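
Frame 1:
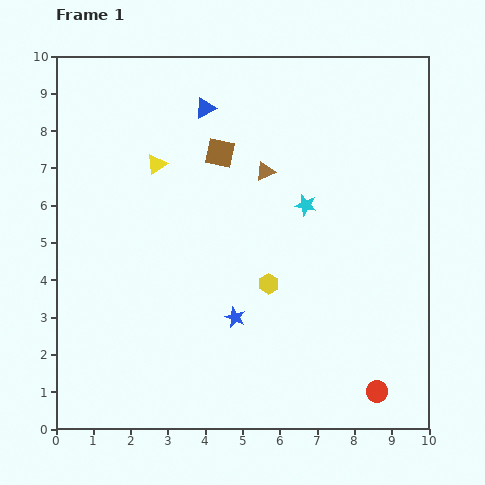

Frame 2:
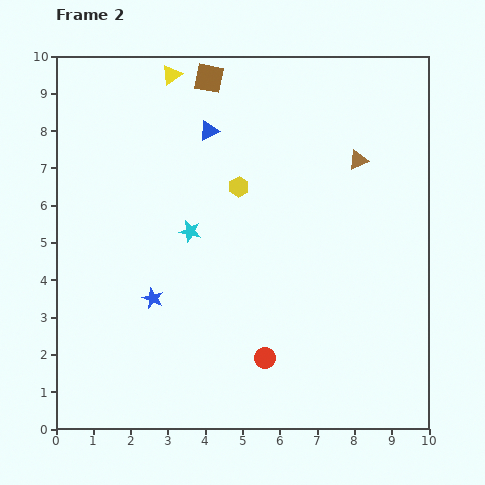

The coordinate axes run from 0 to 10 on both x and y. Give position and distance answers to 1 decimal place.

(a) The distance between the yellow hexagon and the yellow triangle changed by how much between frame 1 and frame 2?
-0.9

Distance in frame 1: 4.4. Distance in frame 2: 3.5.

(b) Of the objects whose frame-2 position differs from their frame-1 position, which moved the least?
the blue triangle

(moved 0.6)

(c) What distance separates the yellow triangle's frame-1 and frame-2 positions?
2.4

The yellow triangle moved from (2.7, 7.1) to (3.1, 9.5), a distance of √(0.4² + 2.4²) ≈ 2.4.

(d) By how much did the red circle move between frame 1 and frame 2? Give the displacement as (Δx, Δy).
(-3.0, 0.9)

The red circle was at (8.6, 1.0) in frame 1 and (5.6, 1.9) in frame 2.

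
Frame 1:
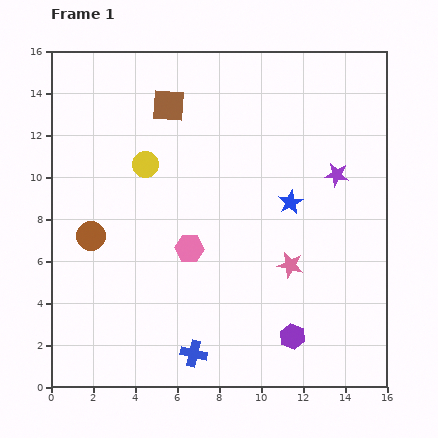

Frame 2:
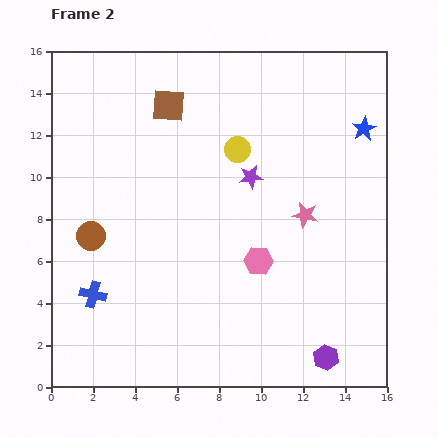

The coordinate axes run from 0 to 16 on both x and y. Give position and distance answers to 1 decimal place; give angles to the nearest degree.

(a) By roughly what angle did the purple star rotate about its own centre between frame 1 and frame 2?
17° counter-clockwise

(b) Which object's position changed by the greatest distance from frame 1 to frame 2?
the blue cross

(moved 5.6; next 4.9)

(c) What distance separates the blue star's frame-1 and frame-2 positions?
4.9

The blue star moved from (11.4, 8.8) to (14.9, 12.3), a distance of √(3.5² + 3.5²) ≈ 4.9.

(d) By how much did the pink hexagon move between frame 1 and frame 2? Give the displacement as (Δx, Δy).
(3.3, -0.6)

The pink hexagon was at (6.6, 6.6) in frame 1 and (9.9, 6.0) in frame 2.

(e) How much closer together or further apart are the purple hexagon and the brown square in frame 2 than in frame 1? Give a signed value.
+1.7

Distance in frame 1: 12.5. Distance in frame 2: 14.2.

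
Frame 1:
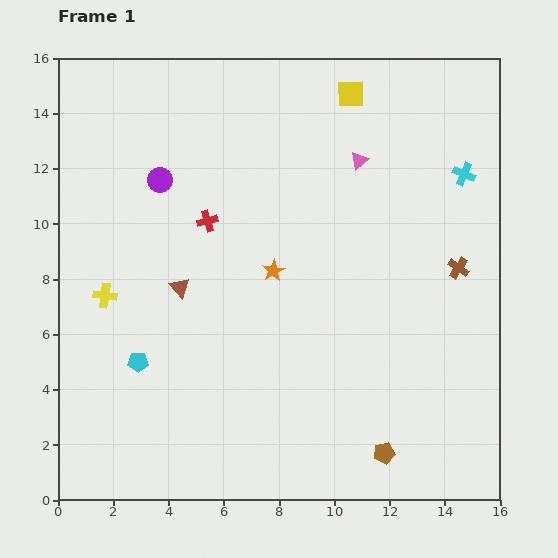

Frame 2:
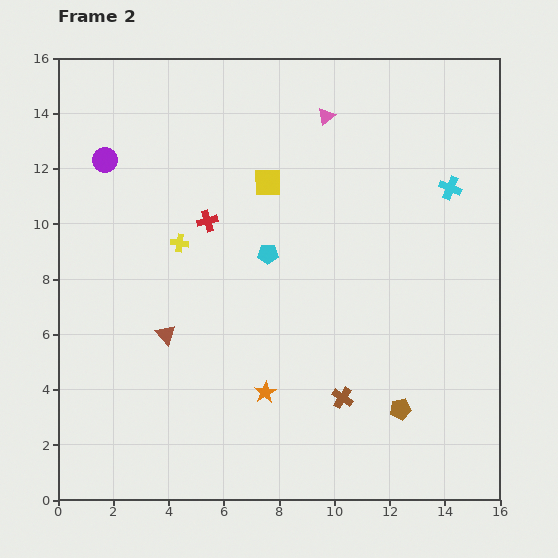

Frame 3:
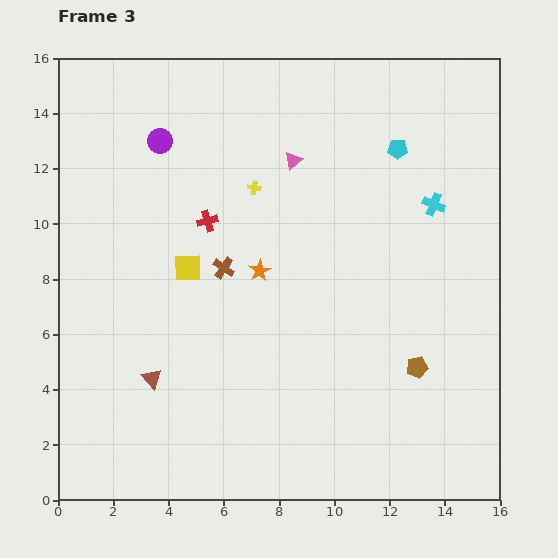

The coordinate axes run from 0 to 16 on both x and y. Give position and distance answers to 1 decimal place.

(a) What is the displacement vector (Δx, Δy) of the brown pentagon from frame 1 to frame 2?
(0.6, 1.6)

The brown pentagon was at (11.8, 1.7) in frame 1 and (12.4, 3.3) in frame 2.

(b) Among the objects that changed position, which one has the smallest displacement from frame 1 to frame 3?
the orange star

(moved 0.5)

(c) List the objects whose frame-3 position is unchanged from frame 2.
the red cross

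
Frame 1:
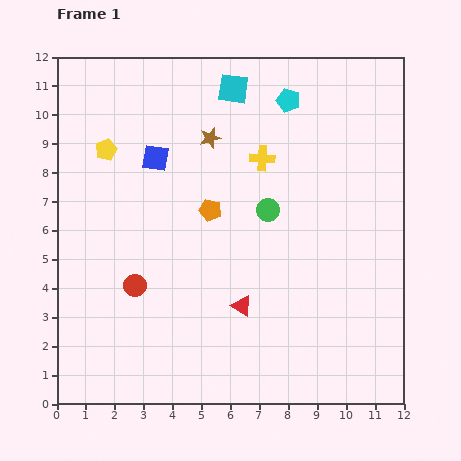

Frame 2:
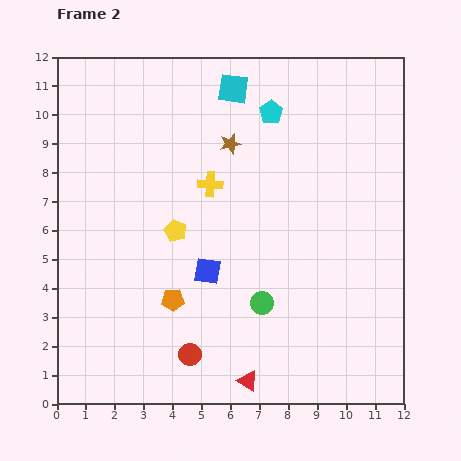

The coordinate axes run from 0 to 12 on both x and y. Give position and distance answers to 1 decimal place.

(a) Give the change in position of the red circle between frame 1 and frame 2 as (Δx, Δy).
(1.9, -2.4)

The red circle was at (2.7, 4.1) in frame 1 and (4.6, 1.7) in frame 2.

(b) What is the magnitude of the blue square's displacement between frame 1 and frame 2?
4.3

The blue square moved from (3.4, 8.5) to (5.2, 4.6), a distance of √(1.8² + 3.9²) ≈ 4.3.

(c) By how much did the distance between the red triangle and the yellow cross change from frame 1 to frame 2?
+1.8

Distance in frame 1: 5.1. Distance in frame 2: 6.9.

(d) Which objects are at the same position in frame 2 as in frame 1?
the cyan square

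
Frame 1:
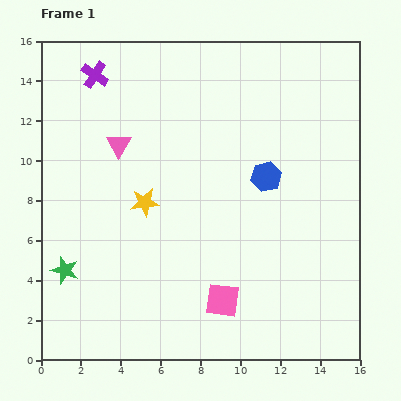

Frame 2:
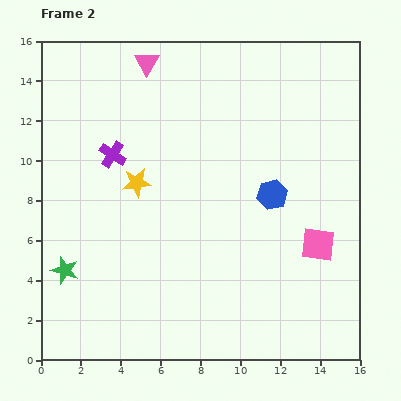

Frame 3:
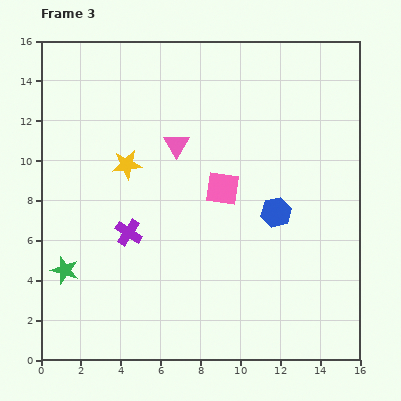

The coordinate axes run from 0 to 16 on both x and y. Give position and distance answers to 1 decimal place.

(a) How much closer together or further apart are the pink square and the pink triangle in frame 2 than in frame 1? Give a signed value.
+3.1

Distance in frame 1: 9.4. Distance in frame 2: 12.5.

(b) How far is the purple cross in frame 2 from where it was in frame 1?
4.1

The purple cross moved from (2.7, 14.3) to (3.6, 10.3), a distance of √(0.9² + 4.0²) ≈ 4.1.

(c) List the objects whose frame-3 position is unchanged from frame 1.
the green star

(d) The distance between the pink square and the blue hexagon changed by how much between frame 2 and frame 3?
-0.4

Distance in frame 2: 3.4. Distance in frame 3: 3.0.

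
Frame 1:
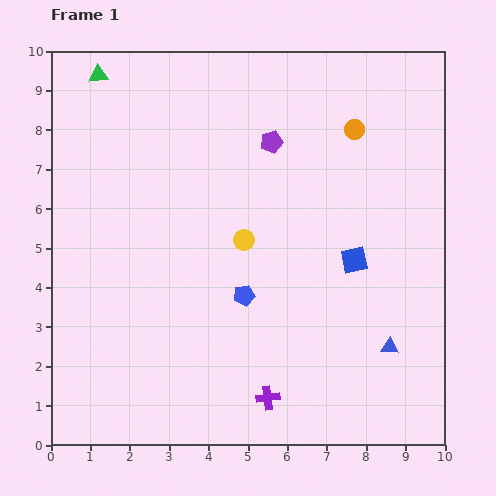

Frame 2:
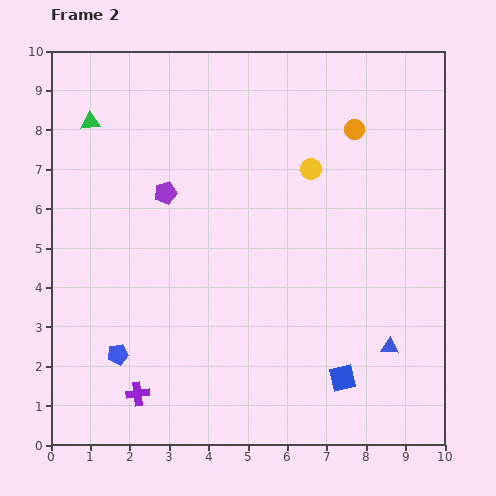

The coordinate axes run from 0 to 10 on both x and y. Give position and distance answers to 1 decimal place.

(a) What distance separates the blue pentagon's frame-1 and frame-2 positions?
3.5

The blue pentagon moved from (4.9, 3.8) to (1.7, 2.3), a distance of √(3.2² + 1.5²) ≈ 3.5.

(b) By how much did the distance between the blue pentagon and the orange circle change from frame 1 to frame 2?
+3.3

Distance in frame 1: 5.0. Distance in frame 2: 8.3.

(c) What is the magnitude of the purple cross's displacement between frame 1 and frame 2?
3.3

The purple cross moved from (5.5, 1.2) to (2.2, 1.3), a distance of √(3.3² + 0.1²) ≈ 3.3.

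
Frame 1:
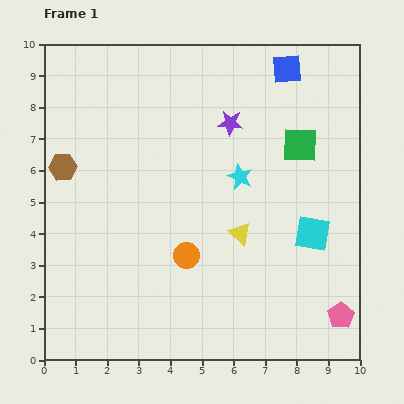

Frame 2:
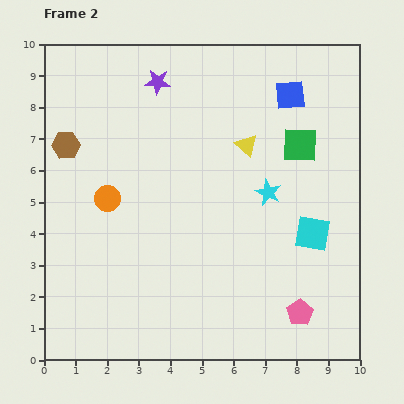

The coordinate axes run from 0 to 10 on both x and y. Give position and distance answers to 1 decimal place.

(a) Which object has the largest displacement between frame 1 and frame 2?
the orange circle

(moved 3.1; next 2.8)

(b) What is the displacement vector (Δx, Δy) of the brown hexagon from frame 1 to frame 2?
(0.1, 0.7)

The brown hexagon was at (0.6, 6.1) in frame 1 and (0.7, 6.8) in frame 2.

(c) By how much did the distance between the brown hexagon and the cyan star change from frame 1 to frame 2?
+1.0

Distance in frame 1: 5.6. Distance in frame 2: 6.6.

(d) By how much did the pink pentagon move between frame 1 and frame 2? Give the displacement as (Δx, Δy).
(-1.3, 0.1)

The pink pentagon was at (9.4, 1.4) in frame 1 and (8.1, 1.5) in frame 2.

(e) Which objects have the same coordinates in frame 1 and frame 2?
the cyan square, the green square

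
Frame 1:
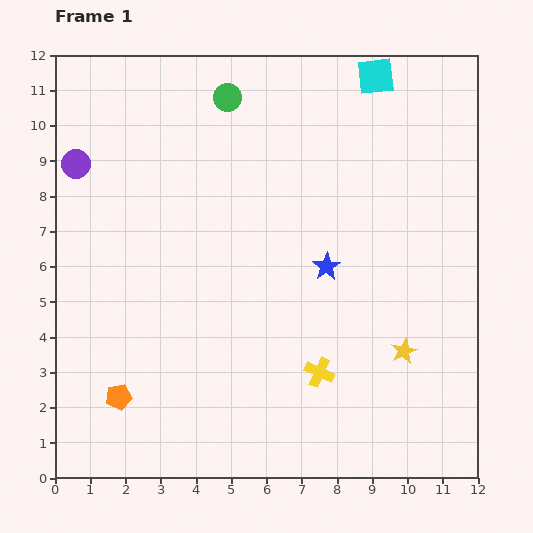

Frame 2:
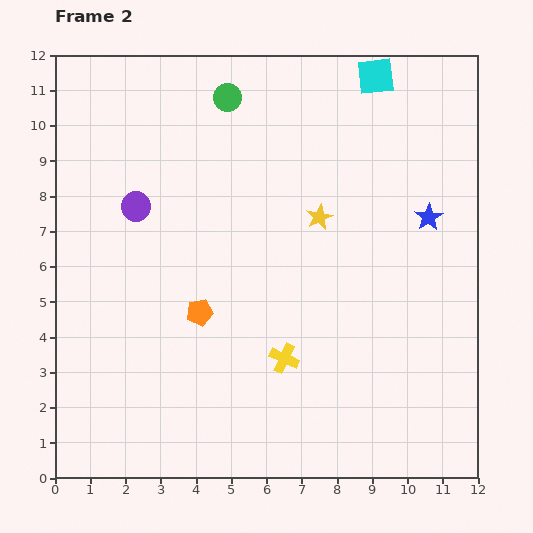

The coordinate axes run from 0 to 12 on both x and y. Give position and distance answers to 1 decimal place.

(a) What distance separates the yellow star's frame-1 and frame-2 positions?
4.5

The yellow star moved from (9.9, 3.6) to (7.5, 7.4), a distance of √(2.4² + 3.8²) ≈ 4.5.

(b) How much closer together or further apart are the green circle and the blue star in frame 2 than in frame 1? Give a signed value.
+1.0

Distance in frame 1: 5.6. Distance in frame 2: 6.6.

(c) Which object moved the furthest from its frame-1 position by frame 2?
the yellow star

(moved 4.5; next 3.3)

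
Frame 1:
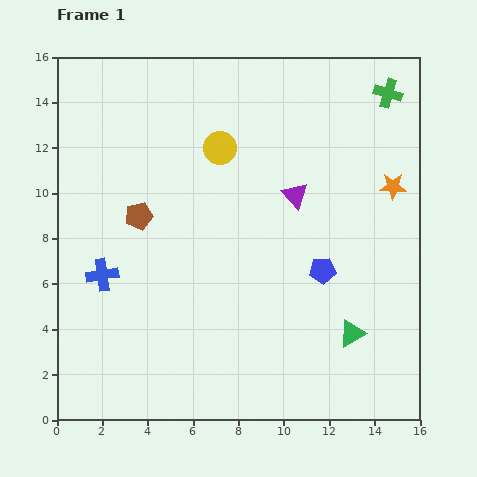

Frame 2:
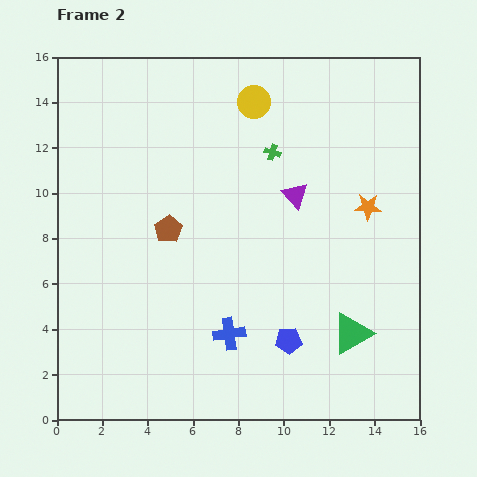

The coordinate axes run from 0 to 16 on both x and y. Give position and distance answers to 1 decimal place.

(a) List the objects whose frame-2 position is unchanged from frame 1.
the purple triangle, the green triangle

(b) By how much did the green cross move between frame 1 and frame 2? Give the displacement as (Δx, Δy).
(-5.1, -2.6)

The green cross was at (14.6, 14.4) in frame 1 and (9.5, 11.8) in frame 2.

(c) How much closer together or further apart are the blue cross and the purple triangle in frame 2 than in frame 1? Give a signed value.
-2.4

Distance in frame 1: 9.2. Distance in frame 2: 6.8.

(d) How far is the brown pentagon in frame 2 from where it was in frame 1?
1.4

The brown pentagon moved from (3.6, 9.0) to (4.9, 8.4), a distance of √(1.3² + 0.6²) ≈ 1.4.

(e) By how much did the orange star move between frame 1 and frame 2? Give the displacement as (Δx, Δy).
(-1.1, -0.9)

The orange star was at (14.8, 10.3) in frame 1 and (13.7, 9.4) in frame 2.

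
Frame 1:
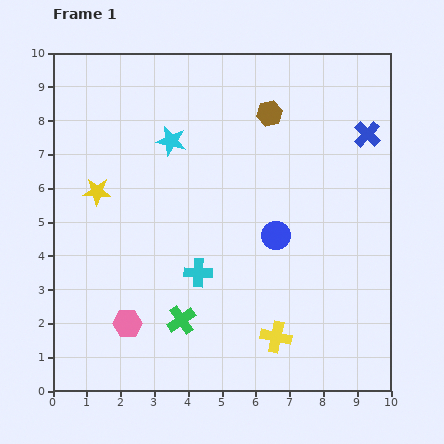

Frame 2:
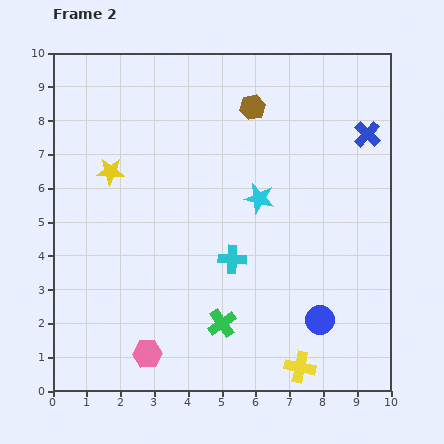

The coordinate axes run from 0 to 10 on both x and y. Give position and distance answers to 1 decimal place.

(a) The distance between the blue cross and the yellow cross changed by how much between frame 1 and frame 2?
+0.6

Distance in frame 1: 6.6. Distance in frame 2: 7.2.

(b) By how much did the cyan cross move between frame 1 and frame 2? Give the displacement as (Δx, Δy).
(1.0, 0.4)

The cyan cross was at (4.3, 3.5) in frame 1 and (5.3, 3.9) in frame 2.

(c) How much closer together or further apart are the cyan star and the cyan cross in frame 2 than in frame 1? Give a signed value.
-2.0

Distance in frame 1: 4.0. Distance in frame 2: 2.0.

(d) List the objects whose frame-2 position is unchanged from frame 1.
the blue cross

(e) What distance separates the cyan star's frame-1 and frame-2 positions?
3.1

The cyan star moved from (3.5, 7.4) to (6.1, 5.7), a distance of √(2.6² + 1.7²) ≈ 3.1.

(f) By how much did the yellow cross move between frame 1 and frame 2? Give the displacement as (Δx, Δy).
(0.7, -0.9)

The yellow cross was at (6.6, 1.6) in frame 1 and (7.3, 0.7) in frame 2.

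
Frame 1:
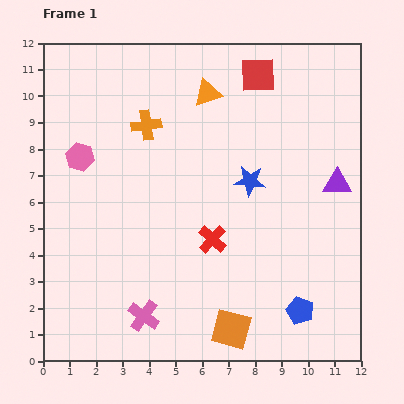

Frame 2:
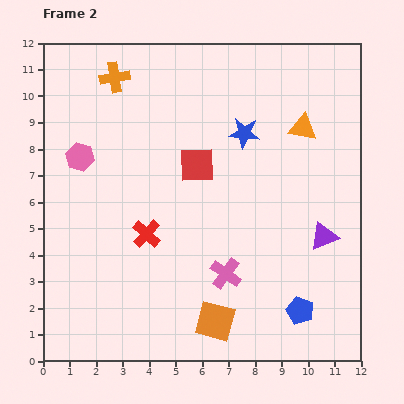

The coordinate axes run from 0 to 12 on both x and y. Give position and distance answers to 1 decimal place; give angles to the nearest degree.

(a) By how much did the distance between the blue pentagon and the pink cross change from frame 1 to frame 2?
-2.8

Distance in frame 1: 5.9. Distance in frame 2: 3.1.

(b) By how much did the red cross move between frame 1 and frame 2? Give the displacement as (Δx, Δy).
(-2.5, 0.2)

The red cross was at (6.4, 4.6) in frame 1 and (3.9, 4.8) in frame 2.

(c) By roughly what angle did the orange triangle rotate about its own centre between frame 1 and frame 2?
29° clockwise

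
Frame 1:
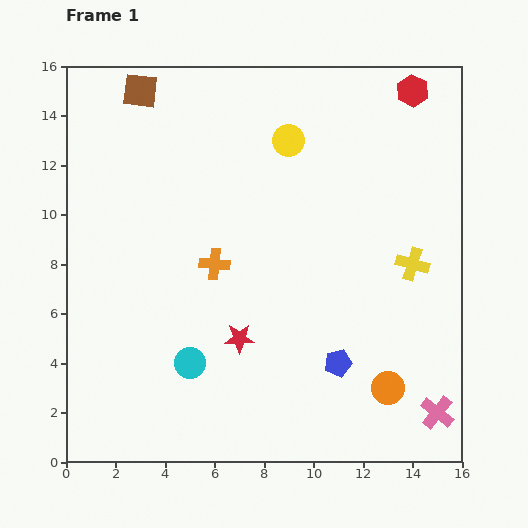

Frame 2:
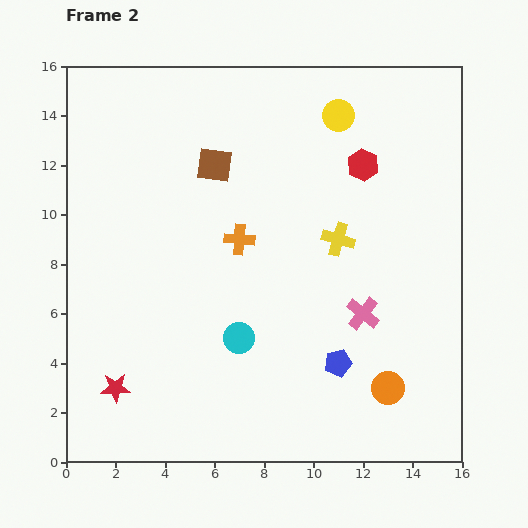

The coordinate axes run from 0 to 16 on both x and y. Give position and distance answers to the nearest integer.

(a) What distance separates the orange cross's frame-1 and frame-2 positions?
1

The orange cross moved from (6, 8) to (7, 9), a distance of √(1² + 1²) ≈ 1.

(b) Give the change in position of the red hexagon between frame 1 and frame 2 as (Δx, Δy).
(-2, -3)

The red hexagon was at (14, 15) in frame 1 and (12, 12) in frame 2.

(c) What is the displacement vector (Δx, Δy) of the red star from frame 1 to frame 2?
(-5, -2)

The red star was at (7, 5) in frame 1 and (2, 3) in frame 2.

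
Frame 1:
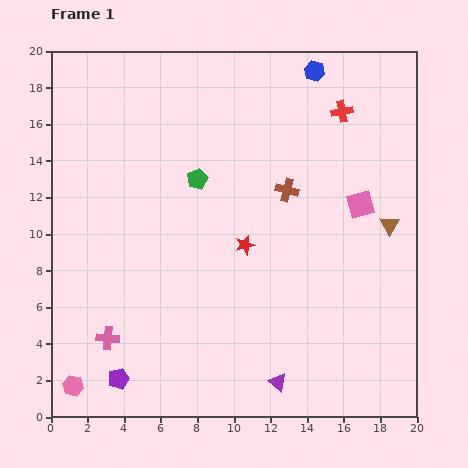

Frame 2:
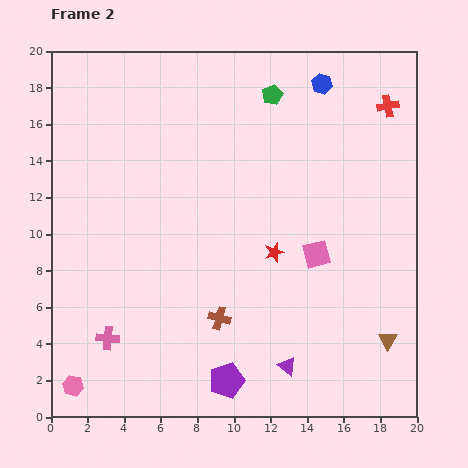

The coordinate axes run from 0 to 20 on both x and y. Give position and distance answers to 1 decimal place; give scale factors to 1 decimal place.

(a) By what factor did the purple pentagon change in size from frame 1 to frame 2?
1.7×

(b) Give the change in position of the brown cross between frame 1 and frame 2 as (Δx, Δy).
(-3.7, -7.0)

The brown cross was at (12.9, 12.4) in frame 1 and (9.2, 5.4) in frame 2.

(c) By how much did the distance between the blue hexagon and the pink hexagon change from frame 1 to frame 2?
-0.3

Distance in frame 1: 21.7. Distance in frame 2: 21.4.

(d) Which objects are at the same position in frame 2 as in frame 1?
the pink cross, the pink hexagon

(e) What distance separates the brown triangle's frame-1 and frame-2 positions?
6.3

The brown triangle moved from (18.5, 10.5) to (18.4, 4.2), a distance of √(0.1² + 6.3²) ≈ 6.3.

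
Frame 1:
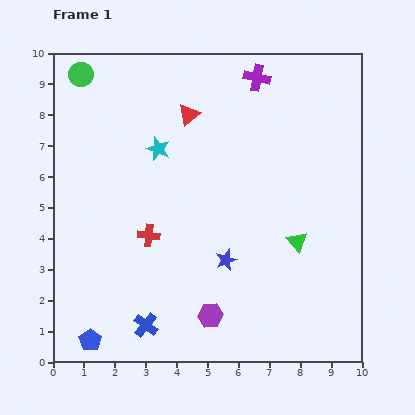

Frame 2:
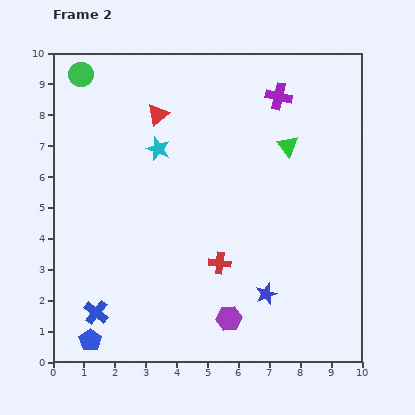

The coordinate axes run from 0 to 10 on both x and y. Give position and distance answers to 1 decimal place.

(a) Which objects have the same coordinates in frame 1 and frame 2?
the blue pentagon, the cyan star, the green circle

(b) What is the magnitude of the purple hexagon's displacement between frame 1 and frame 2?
0.6

The purple hexagon moved from (5.1, 1.5) to (5.7, 1.4), a distance of √(0.6² + 0.1²) ≈ 0.6.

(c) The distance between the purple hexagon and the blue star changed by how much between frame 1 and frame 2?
-0.5

Distance in frame 1: 1.9. Distance in frame 2: 1.4.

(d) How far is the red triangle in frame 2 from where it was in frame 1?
1.0

The red triangle moved from (4.4, 8.0) to (3.4, 8.0), a distance of √(1.0² + 0.0²) ≈ 1.0.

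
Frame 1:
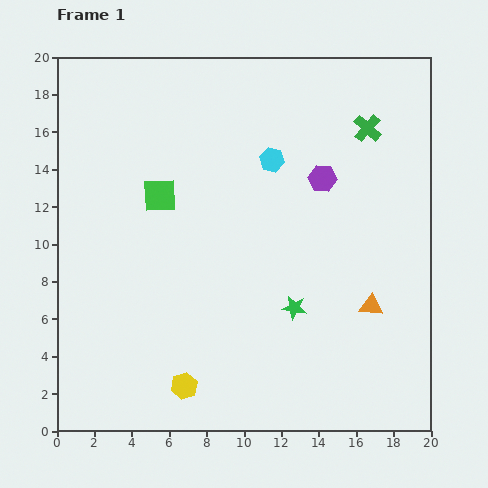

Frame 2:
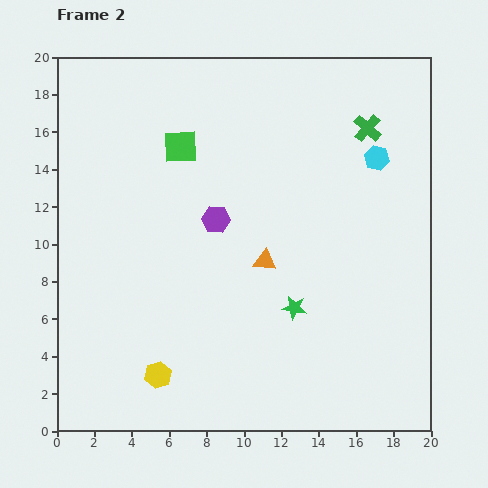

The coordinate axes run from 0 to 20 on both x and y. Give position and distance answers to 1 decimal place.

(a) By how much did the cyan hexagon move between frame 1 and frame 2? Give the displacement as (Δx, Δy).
(5.6, 0.1)

The cyan hexagon was at (11.5, 14.5) in frame 1 and (17.1, 14.6) in frame 2.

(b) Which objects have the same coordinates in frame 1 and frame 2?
the green cross, the green star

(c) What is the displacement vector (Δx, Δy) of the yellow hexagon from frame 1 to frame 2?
(-1.4, 0.6)

The yellow hexagon was at (6.8, 2.4) in frame 1 and (5.4, 3.0) in frame 2.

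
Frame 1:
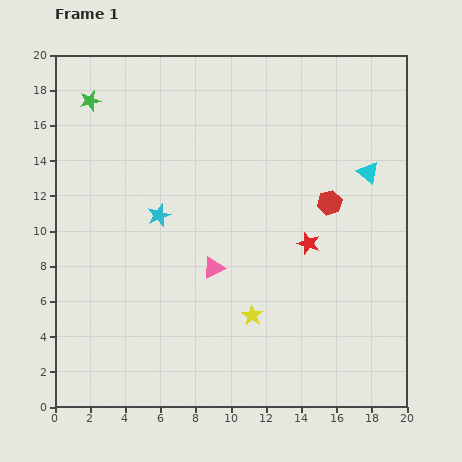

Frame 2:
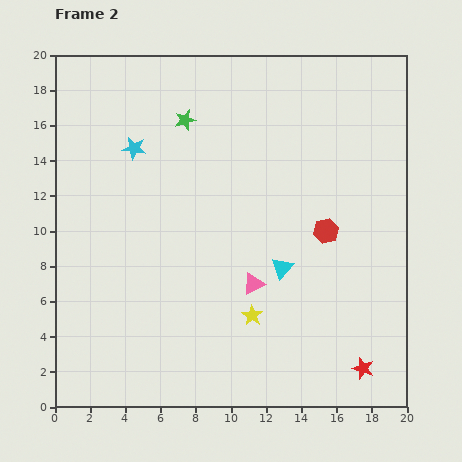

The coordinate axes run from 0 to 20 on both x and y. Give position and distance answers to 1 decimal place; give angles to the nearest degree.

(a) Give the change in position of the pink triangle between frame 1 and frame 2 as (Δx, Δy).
(2.3, -0.9)

The pink triangle was at (9.0, 7.9) in frame 1 and (11.3, 7.0) in frame 2.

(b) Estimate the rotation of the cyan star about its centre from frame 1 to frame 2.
30° clockwise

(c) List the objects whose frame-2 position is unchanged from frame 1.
the yellow star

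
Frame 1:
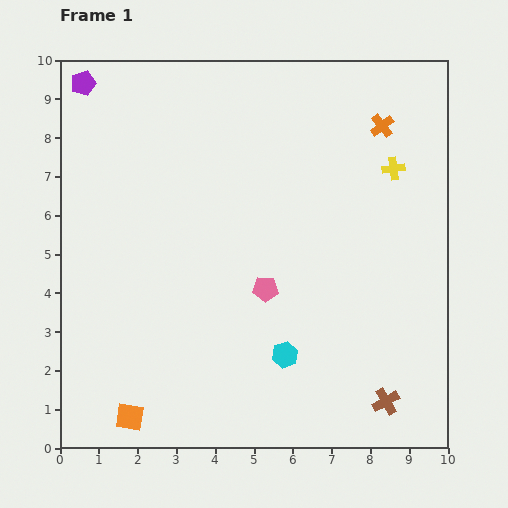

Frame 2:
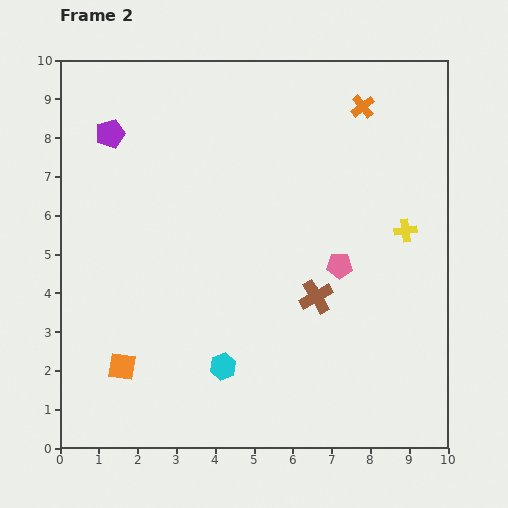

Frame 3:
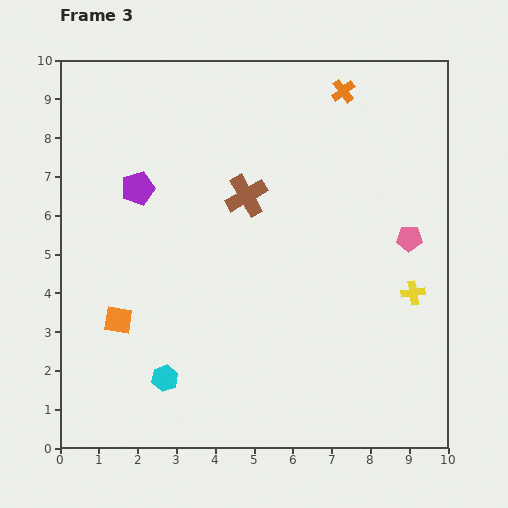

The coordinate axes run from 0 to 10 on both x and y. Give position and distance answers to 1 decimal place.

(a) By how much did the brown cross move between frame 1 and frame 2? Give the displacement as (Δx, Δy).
(-1.8, 2.7)

The brown cross was at (8.4, 1.2) in frame 1 and (6.6, 3.9) in frame 2.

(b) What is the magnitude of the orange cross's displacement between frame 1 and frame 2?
0.7

The orange cross moved from (8.3, 8.3) to (7.8, 8.8), a distance of √(0.5² + 0.5²) ≈ 0.7.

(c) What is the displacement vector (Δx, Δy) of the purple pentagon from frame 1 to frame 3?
(1.4, -2.7)

The purple pentagon was at (0.6, 9.4) in frame 1 and (2.0, 6.7) in frame 3.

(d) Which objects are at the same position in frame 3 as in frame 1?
none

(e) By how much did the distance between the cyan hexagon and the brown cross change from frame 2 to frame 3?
+2.1

Distance in frame 2: 3.0. Distance in frame 3: 5.1.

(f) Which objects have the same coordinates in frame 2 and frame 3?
none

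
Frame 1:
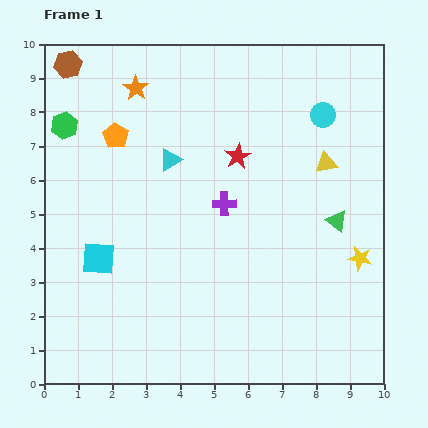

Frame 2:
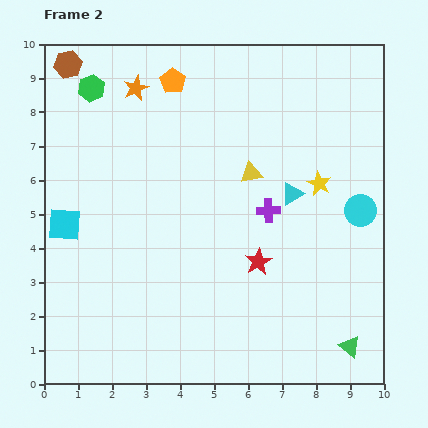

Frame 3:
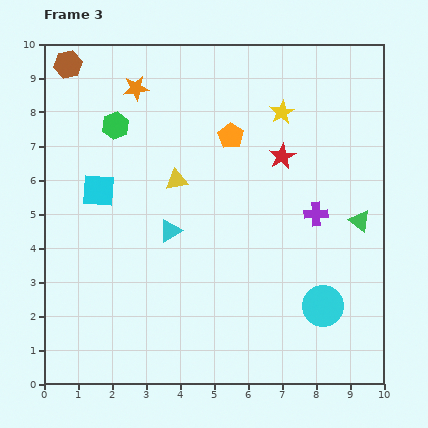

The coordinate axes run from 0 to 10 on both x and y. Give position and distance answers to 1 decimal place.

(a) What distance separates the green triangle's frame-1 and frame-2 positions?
3.7

The green triangle moved from (8.6, 4.8) to (9.0, 1.1), a distance of √(0.4² + 3.7²) ≈ 3.7.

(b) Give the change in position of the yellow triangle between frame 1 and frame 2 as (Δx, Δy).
(-2.2, -0.3)

The yellow triangle was at (8.3, 6.5) in frame 1 and (6.1, 6.2) in frame 2.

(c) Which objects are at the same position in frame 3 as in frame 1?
the brown hexagon, the orange star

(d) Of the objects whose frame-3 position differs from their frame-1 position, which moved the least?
the green triangle

(moved 0.7)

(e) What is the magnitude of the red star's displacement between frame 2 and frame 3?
3.2

The red star moved from (6.3, 3.6) to (7.0, 6.7), a distance of √(0.7² + 3.1²) ≈ 3.2.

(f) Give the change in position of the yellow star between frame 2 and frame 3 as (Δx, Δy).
(-1.1, 2.1)

The yellow star was at (8.1, 5.9) in frame 2 and (7.0, 8.0) in frame 3.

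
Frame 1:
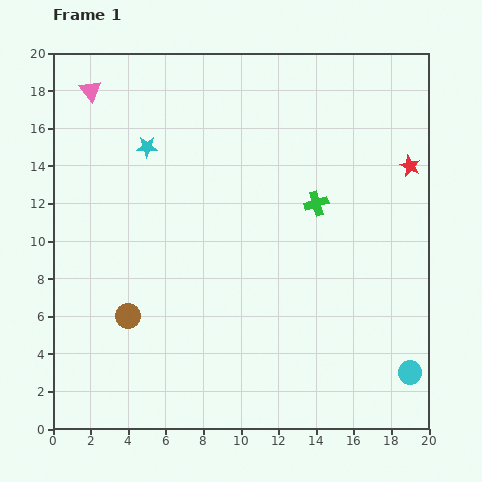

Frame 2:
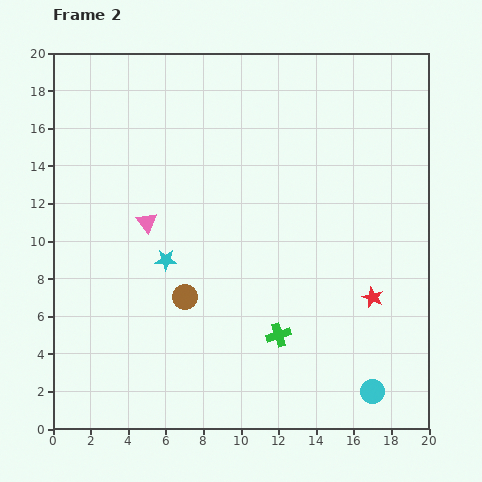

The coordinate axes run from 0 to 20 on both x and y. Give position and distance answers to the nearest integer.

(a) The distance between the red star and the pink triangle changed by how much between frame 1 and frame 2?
-4

Distance in frame 1: 17. Distance in frame 2: 13.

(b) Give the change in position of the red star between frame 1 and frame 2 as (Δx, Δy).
(-2, -7)

The red star was at (19, 14) in frame 1 and (17, 7) in frame 2.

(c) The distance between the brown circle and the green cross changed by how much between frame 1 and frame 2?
-7

Distance in frame 1: 12. Distance in frame 2: 5.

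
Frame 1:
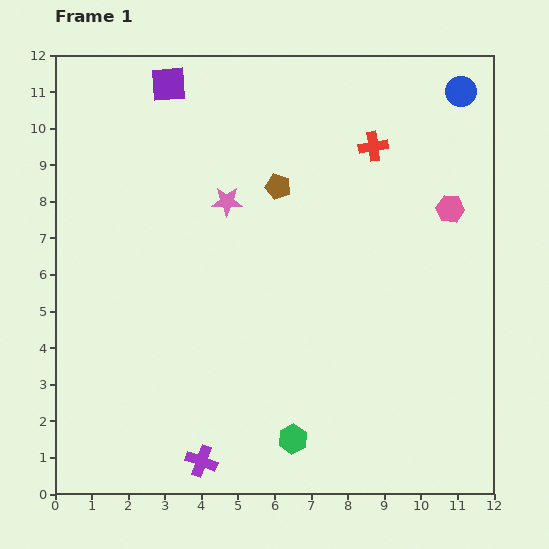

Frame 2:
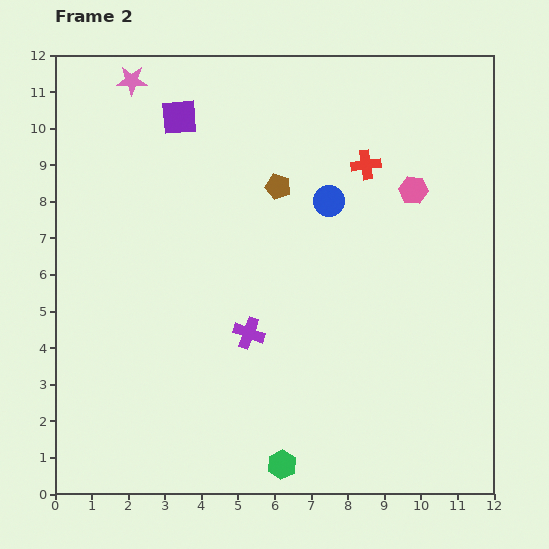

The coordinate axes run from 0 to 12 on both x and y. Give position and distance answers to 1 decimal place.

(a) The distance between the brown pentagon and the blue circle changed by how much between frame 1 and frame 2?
-4.1

Distance in frame 1: 5.6. Distance in frame 2: 1.5.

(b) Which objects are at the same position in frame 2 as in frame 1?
the brown pentagon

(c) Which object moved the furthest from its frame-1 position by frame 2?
the blue circle

(moved 4.7; next 4.2)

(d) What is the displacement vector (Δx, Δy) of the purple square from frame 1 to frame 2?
(0.3, -0.9)

The purple square was at (3.1, 11.2) in frame 1 and (3.4, 10.3) in frame 2.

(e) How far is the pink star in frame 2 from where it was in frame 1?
4.2

The pink star moved from (4.7, 8.0) to (2.1, 11.3), a distance of √(2.6² + 3.3²) ≈ 4.2.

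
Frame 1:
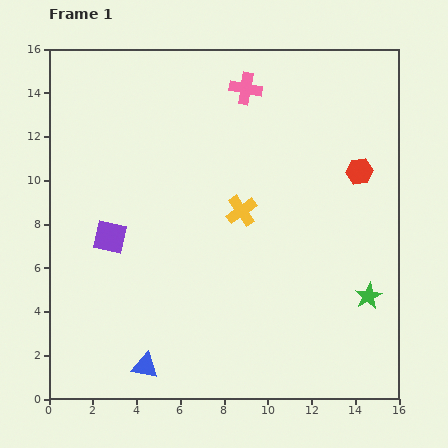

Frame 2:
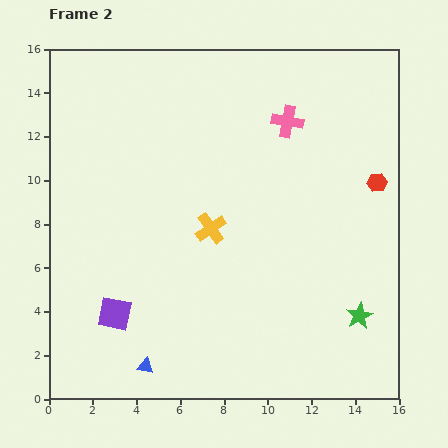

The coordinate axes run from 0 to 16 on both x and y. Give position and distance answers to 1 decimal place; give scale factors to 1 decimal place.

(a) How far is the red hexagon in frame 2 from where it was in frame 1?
0.9

The red hexagon moved from (14.2, 10.4) to (15.0, 9.9), a distance of √(0.8² + 0.5²) ≈ 0.9.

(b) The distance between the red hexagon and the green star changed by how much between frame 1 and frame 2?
+0.5

Distance in frame 1: 5.7. Distance in frame 2: 6.2.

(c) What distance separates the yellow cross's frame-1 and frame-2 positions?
1.6

The yellow cross moved from (8.8, 8.6) to (7.4, 7.8), a distance of √(1.4² + 0.8²) ≈ 1.6.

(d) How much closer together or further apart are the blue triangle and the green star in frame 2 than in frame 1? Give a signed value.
-0.6

Distance in frame 1: 10.7. Distance in frame 2: 10.1.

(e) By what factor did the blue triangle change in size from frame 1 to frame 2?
0.6×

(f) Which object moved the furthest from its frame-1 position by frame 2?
the purple square

(moved 3.5; next 2.4)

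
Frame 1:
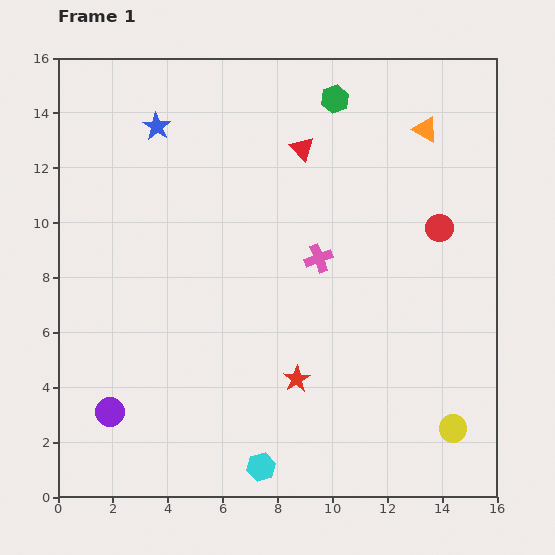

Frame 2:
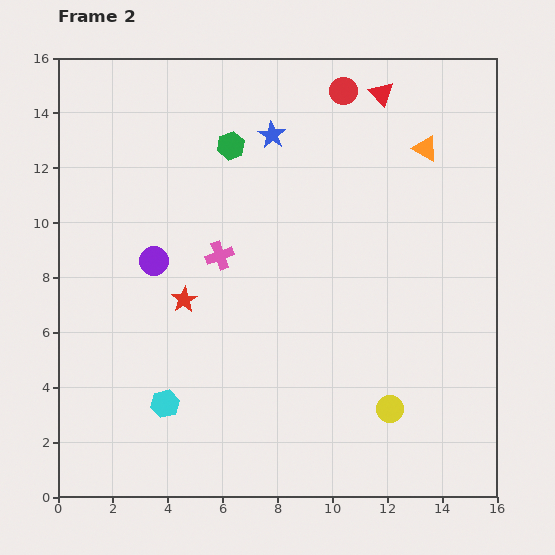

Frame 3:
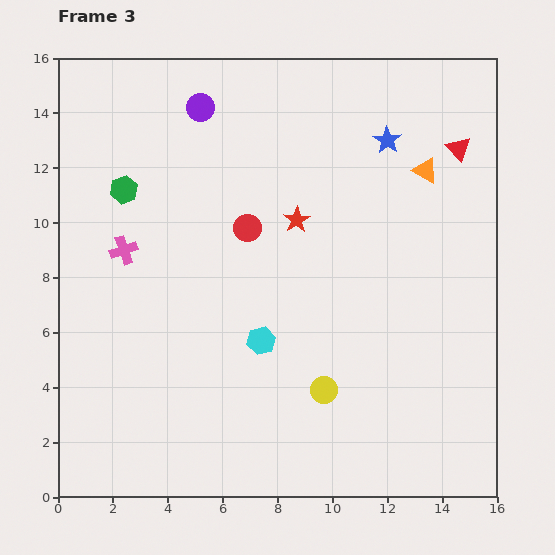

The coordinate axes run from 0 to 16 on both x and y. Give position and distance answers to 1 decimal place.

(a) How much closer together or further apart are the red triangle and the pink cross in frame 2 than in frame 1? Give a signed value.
+4.3

Distance in frame 1: 4.0. Distance in frame 2: 8.3.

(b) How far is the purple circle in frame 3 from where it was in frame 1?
11.6

The purple circle moved from (1.9, 3.1) to (5.2, 14.2), a distance of √(3.3² + 11.1²) ≈ 11.6.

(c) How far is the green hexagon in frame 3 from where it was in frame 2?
4.2

The green hexagon moved from (6.3, 12.8) to (2.4, 11.2), a distance of √(3.9² + 1.6²) ≈ 4.2.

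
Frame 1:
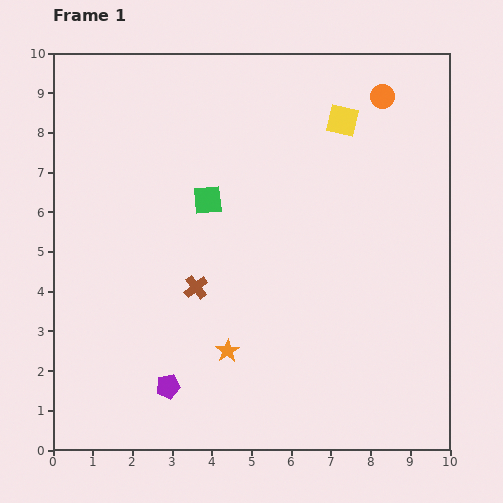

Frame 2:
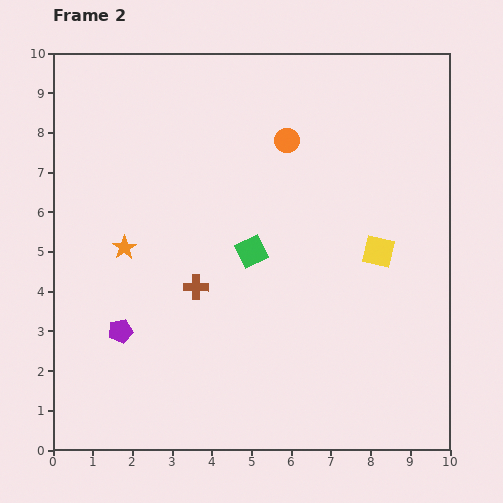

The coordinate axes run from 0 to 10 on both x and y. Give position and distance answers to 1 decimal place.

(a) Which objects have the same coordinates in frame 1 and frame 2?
the brown cross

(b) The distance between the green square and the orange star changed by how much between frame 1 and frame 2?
-0.6

Distance in frame 1: 3.8. Distance in frame 2: 3.2.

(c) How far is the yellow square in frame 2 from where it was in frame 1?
3.4

The yellow square moved from (7.3, 8.3) to (8.2, 5.0), a distance of √(0.9² + 3.3²) ≈ 3.4.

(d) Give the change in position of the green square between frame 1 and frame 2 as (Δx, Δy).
(1.1, -1.3)

The green square was at (3.9, 6.3) in frame 1 and (5.0, 5.0) in frame 2.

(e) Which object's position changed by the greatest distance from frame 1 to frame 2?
the orange star

(moved 3.7; next 3.4)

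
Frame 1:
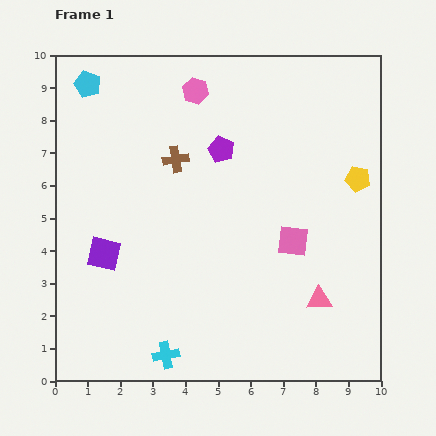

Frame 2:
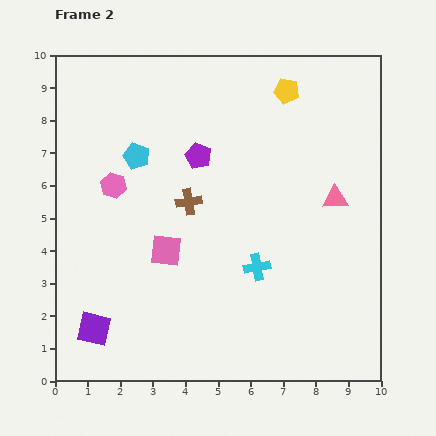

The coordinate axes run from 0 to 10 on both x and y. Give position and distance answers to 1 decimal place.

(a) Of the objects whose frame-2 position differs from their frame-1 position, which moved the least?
the purple pentagon

(moved 0.7)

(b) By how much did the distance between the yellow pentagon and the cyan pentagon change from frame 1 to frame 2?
-3.8

Distance in frame 1: 8.8. Distance in frame 2: 5.0.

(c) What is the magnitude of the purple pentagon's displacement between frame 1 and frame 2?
0.7

The purple pentagon moved from (5.1, 7.1) to (4.4, 6.9), a distance of √(0.7² + 0.2²) ≈ 0.7.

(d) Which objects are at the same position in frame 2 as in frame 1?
none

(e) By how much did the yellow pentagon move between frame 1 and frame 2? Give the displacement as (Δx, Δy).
(-2.2, 2.7)

The yellow pentagon was at (9.3, 6.2) in frame 1 and (7.1, 8.9) in frame 2.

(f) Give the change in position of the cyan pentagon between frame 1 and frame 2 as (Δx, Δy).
(1.5, -2.2)

The cyan pentagon was at (1.0, 9.1) in frame 1 and (2.5, 6.9) in frame 2.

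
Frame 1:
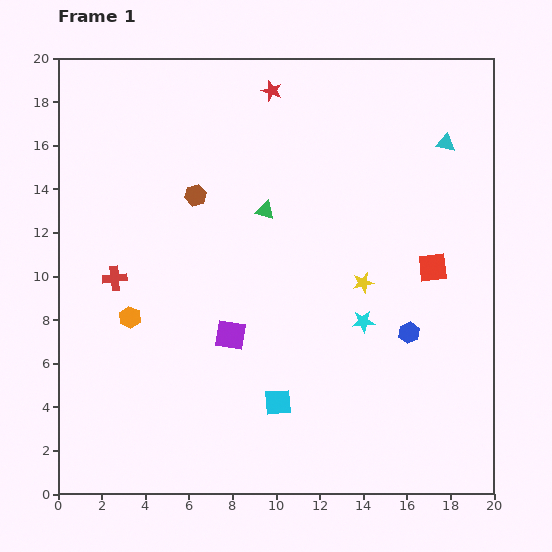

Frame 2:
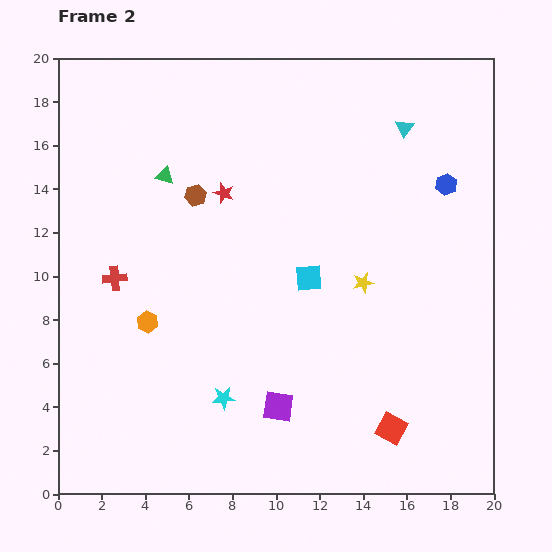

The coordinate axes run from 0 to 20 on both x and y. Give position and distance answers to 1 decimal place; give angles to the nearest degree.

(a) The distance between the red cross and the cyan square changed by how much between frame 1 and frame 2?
-0.5

Distance in frame 1: 9.4. Distance in frame 2: 8.9.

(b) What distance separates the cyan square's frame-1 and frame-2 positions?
5.9

The cyan square moved from (10.1, 4.2) to (11.5, 9.9), a distance of √(1.4² + 5.7²) ≈ 5.9.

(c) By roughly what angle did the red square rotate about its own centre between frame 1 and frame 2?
35° clockwise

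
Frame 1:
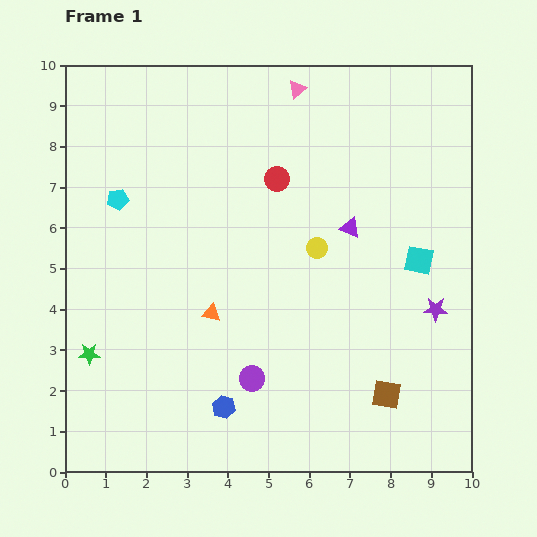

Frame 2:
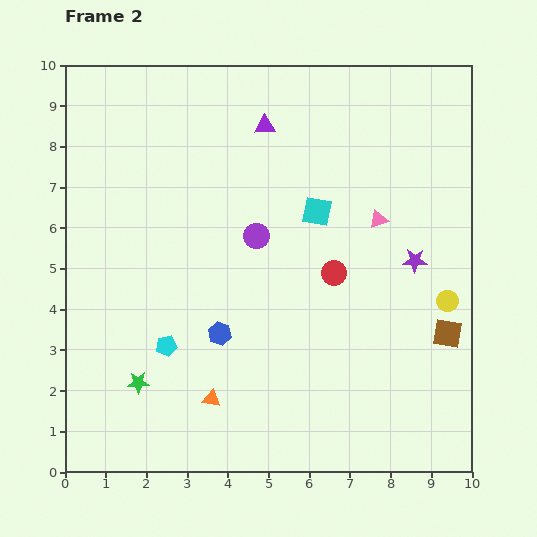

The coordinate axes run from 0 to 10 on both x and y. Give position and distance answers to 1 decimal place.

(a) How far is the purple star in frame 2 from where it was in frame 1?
1.3

The purple star moved from (9.1, 4.0) to (8.6, 5.2), a distance of √(0.5² + 1.2²) ≈ 1.3.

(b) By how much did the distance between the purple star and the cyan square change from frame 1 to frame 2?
+1.4

Distance in frame 1: 1.3. Distance in frame 2: 2.7.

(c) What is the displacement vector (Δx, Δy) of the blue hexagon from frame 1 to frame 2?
(-0.1, 1.8)

The blue hexagon was at (3.9, 1.6) in frame 1 and (3.8, 3.4) in frame 2.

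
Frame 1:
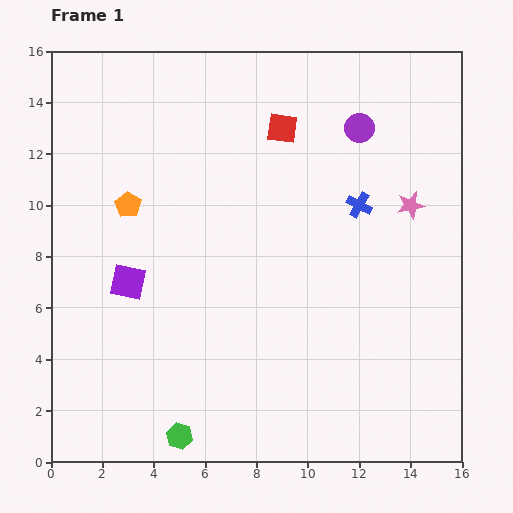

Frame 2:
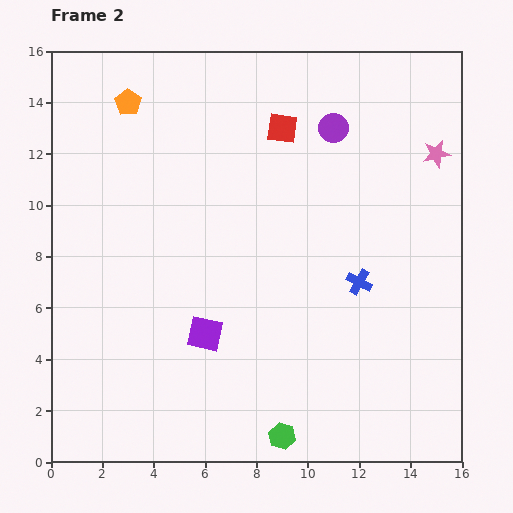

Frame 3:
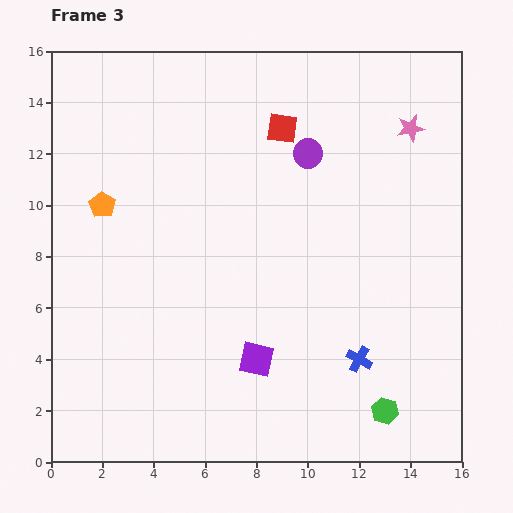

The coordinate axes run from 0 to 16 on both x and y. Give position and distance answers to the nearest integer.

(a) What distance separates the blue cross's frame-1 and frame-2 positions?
3

The blue cross moved from (12, 10) to (12, 7), a distance of √(0² + 3²) ≈ 3.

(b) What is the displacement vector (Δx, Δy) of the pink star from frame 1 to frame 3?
(0, 3)

The pink star was at (14, 10) in frame 1 and (14, 13) in frame 3.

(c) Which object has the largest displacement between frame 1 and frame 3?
the green hexagon

(moved 8; next 6)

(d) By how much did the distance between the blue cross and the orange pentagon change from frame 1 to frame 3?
+3

Distance in frame 1: 9. Distance in frame 3: 12.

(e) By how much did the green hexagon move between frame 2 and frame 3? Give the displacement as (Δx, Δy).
(4, 1)

The green hexagon was at (9, 1) in frame 2 and (13, 2) in frame 3.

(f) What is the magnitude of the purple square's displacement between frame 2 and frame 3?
2

The purple square moved from (6, 5) to (8, 4), a distance of √(2² + 1²) ≈ 2.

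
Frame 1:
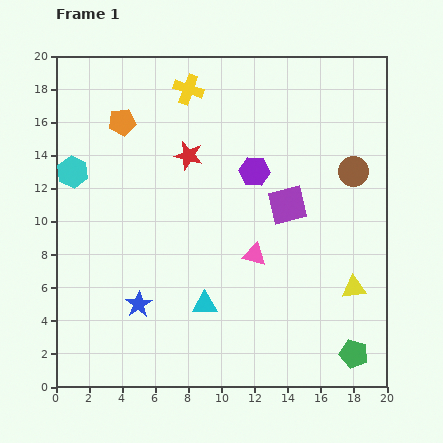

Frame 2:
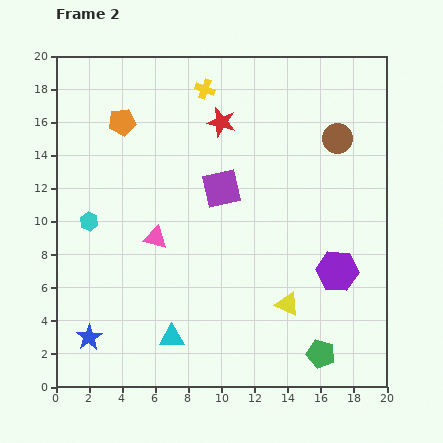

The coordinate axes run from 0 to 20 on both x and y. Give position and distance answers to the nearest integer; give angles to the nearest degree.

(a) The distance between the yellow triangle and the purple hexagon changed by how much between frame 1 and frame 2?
-5

Distance in frame 1: 9. Distance in frame 2: 4.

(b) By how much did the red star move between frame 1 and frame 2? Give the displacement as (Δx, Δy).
(2, 2)

The red star was at (8, 14) in frame 1 and (10, 16) in frame 2.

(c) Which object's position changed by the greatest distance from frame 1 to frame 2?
the purple hexagon

(moved 8; next 6)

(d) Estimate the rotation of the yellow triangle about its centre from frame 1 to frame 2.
33° clockwise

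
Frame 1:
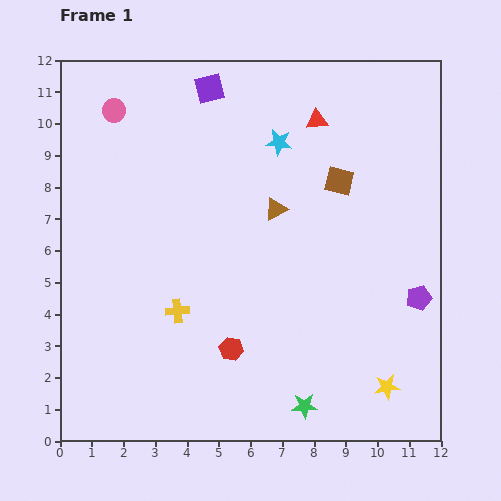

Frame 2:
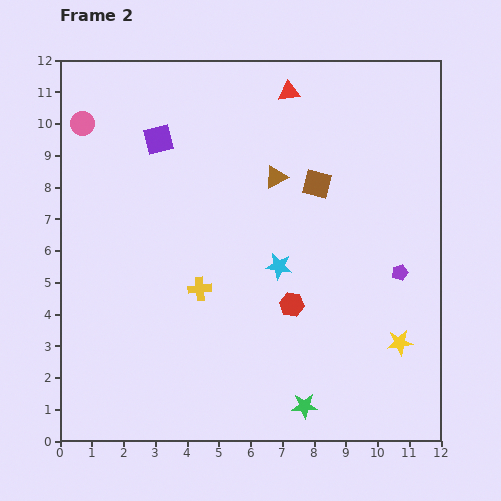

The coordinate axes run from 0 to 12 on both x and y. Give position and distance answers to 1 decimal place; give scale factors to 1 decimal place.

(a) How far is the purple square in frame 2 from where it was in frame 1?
2.3

The purple square moved from (4.7, 11.1) to (3.1, 9.5), a distance of √(1.6² + 1.6²) ≈ 2.3.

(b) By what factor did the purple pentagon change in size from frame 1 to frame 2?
0.6×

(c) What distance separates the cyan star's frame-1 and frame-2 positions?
3.9

The cyan star moved from (6.9, 9.4) to (6.9, 5.5), a distance of √(0.0² + 3.9²) ≈ 3.9.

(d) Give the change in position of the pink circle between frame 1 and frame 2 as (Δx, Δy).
(-1.0, -0.4)

The pink circle was at (1.7, 10.4) in frame 1 and (0.7, 10.0) in frame 2.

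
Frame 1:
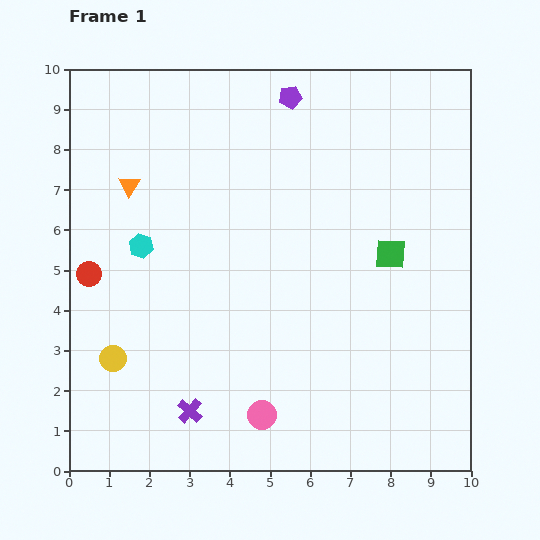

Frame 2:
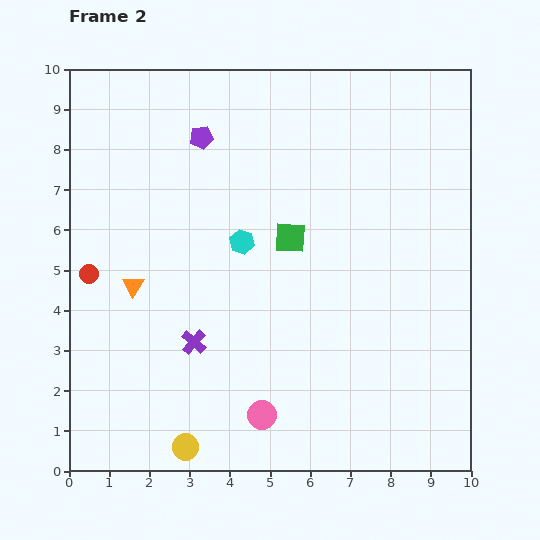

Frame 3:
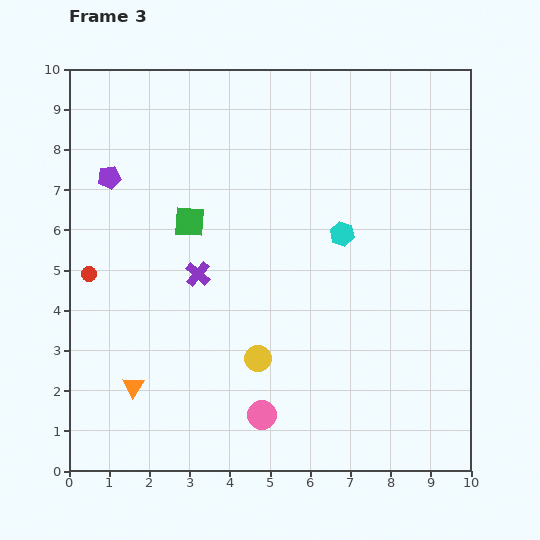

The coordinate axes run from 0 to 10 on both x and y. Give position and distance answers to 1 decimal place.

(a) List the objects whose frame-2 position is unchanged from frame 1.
the pink circle, the red circle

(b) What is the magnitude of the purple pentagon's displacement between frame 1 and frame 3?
4.9

The purple pentagon moved from (5.5, 9.3) to (1.0, 7.3), a distance of √(4.5² + 2.0²) ≈ 4.9.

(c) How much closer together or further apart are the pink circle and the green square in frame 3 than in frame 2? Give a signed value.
+0.6

Distance in frame 2: 4.5. Distance in frame 3: 5.1.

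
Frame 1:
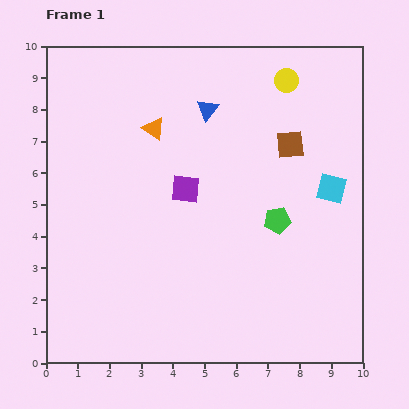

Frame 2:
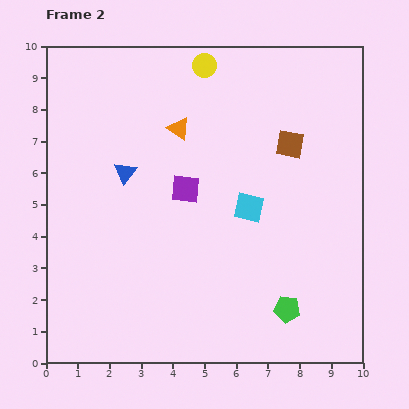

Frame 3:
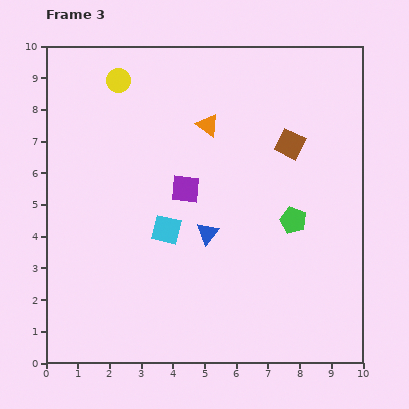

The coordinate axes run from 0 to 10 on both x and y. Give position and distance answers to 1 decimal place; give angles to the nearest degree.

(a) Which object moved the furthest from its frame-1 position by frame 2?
the blue triangle

(moved 3.3; next 2.8)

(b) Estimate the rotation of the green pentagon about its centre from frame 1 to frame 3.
31° clockwise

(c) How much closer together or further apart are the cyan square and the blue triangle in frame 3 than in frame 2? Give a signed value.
-2.8

Distance in frame 2: 4.1. Distance in frame 3: 1.3.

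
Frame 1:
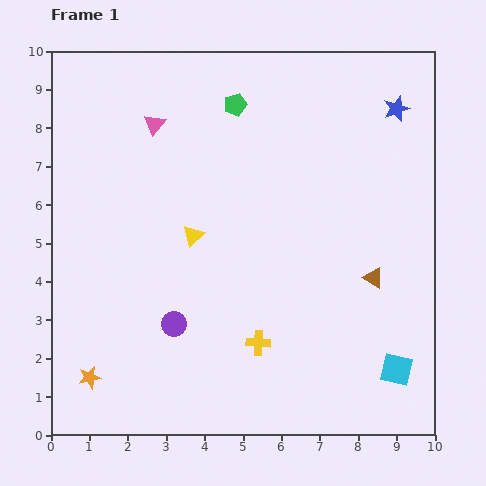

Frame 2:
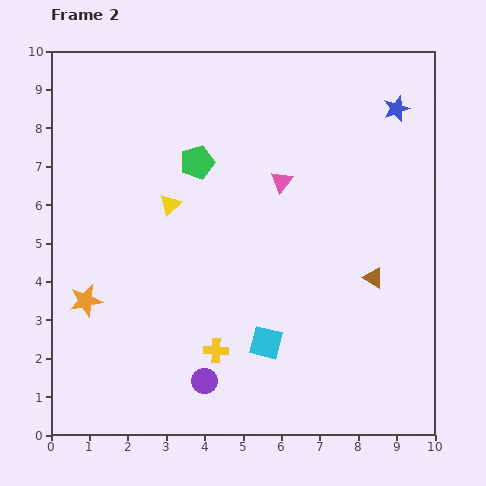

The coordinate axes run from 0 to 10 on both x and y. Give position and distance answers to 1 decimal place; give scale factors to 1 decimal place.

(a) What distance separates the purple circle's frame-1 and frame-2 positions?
1.7

The purple circle moved from (3.2, 2.9) to (4.0, 1.4), a distance of √(0.8² + 1.5²) ≈ 1.7.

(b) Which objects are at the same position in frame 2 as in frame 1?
the brown triangle, the blue star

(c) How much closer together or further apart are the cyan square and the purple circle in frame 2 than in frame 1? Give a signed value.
-4.0

Distance in frame 1: 5.9. Distance in frame 2: 1.9.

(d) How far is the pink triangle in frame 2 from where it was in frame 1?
3.6

The pink triangle moved from (2.7, 8.1) to (6.0, 6.6), a distance of √(3.3² + 1.5²) ≈ 3.6.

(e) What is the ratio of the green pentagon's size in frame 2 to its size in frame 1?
1.5×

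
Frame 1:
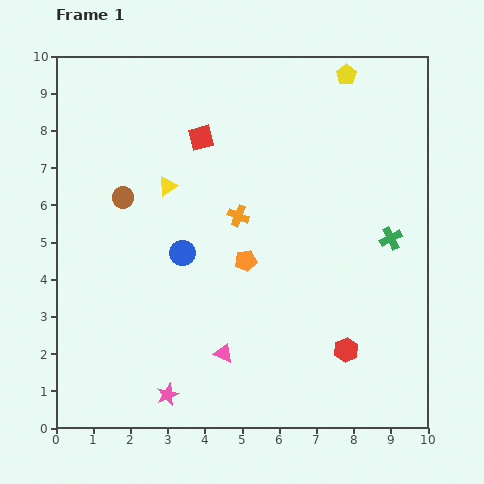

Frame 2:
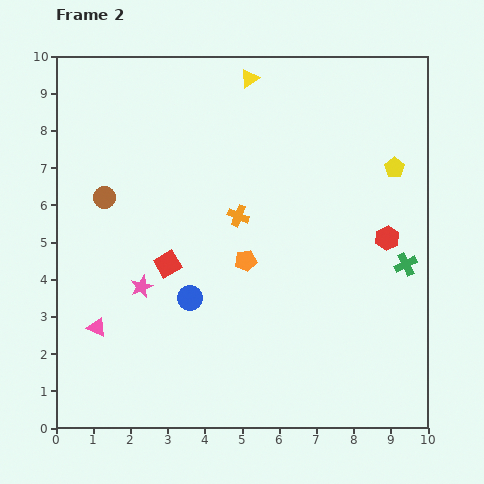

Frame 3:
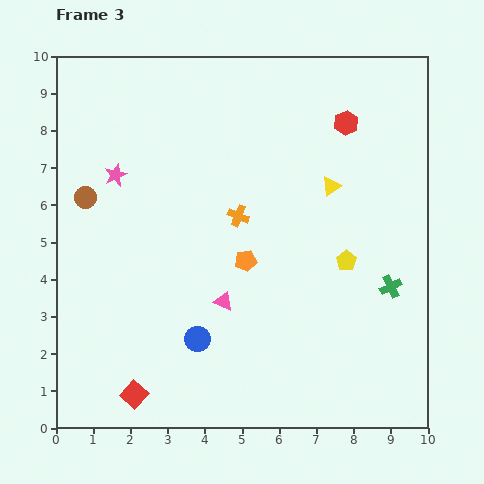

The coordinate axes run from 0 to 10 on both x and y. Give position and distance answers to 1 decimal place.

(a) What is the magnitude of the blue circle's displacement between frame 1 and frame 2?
1.2

The blue circle moved from (3.4, 4.7) to (3.6, 3.5), a distance of √(0.2² + 1.2²) ≈ 1.2.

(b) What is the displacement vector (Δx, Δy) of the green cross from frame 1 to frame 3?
(0.0, -1.3)

The green cross was at (9.0, 5.1) in frame 1 and (9.0, 3.8) in frame 3.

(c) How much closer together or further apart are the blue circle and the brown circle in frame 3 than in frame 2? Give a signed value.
+1.3

Distance in frame 2: 3.5. Distance in frame 3: 4.8.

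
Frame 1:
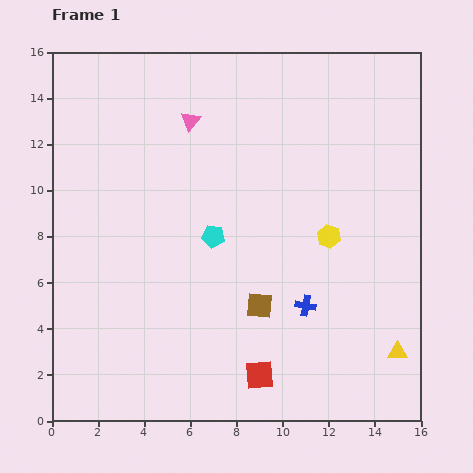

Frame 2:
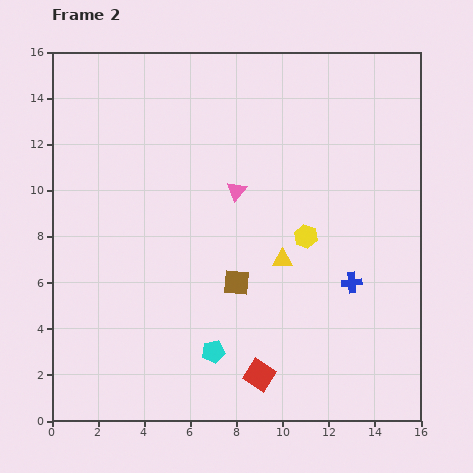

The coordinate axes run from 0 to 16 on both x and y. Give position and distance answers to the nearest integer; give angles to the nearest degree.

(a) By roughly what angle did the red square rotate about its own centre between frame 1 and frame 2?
37° clockwise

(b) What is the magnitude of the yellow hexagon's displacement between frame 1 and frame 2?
1

The yellow hexagon moved from (12, 8) to (11, 8), a distance of √(1² + 0²) ≈ 1.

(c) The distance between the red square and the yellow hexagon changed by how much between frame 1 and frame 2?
-1

Distance in frame 1: 7. Distance in frame 2: 6.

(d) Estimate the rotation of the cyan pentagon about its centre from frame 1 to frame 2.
18° counter-clockwise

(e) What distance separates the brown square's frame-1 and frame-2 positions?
1

The brown square moved from (9, 5) to (8, 6), a distance of √(1² + 1²) ≈ 1.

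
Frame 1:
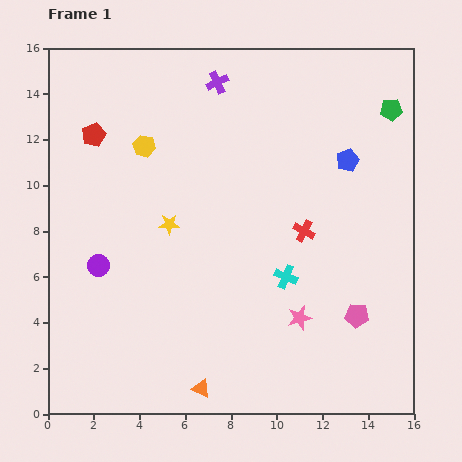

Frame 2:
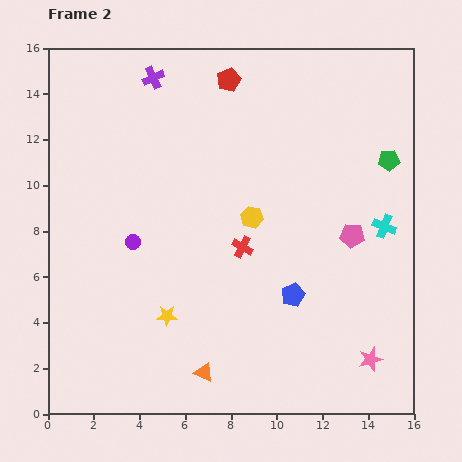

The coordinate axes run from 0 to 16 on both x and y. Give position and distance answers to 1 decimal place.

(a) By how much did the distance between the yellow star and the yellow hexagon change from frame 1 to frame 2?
+2.1

Distance in frame 1: 3.6. Distance in frame 2: 5.7.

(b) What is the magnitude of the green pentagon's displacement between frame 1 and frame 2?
2.2

The green pentagon moved from (15.0, 13.3) to (14.9, 11.1), a distance of √(0.1² + 2.2²) ≈ 2.2.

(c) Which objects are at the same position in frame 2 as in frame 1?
none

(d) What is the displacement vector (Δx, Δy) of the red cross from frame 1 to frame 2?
(-2.7, -0.7)

The red cross was at (11.2, 8.0) in frame 1 and (8.5, 7.3) in frame 2.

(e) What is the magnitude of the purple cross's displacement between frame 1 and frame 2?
2.8

The purple cross moved from (7.4, 14.5) to (4.6, 14.7), a distance of √(2.8² + 0.2²) ≈ 2.8.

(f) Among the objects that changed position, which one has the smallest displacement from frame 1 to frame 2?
the orange triangle

(moved 0.7)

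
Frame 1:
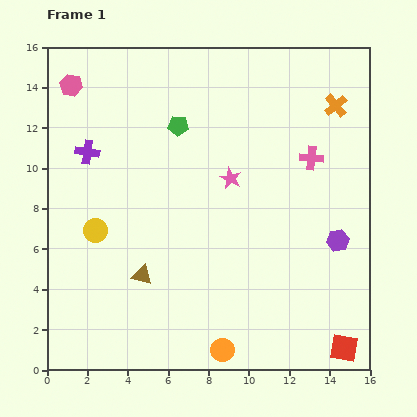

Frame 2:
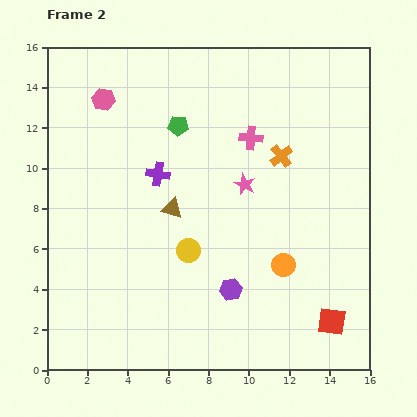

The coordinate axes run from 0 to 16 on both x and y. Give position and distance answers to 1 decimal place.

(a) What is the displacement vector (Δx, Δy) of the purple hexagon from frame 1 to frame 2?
(-5.3, -2.4)

The purple hexagon was at (14.4, 6.4) in frame 1 and (9.1, 4.0) in frame 2.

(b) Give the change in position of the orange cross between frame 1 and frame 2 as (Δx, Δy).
(-2.7, -2.5)

The orange cross was at (14.3, 13.1) in frame 1 and (11.6, 10.6) in frame 2.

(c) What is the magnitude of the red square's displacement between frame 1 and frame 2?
1.4

The red square moved from (14.7, 1.1) to (14.1, 2.4), a distance of √(0.6² + 1.3²) ≈ 1.4.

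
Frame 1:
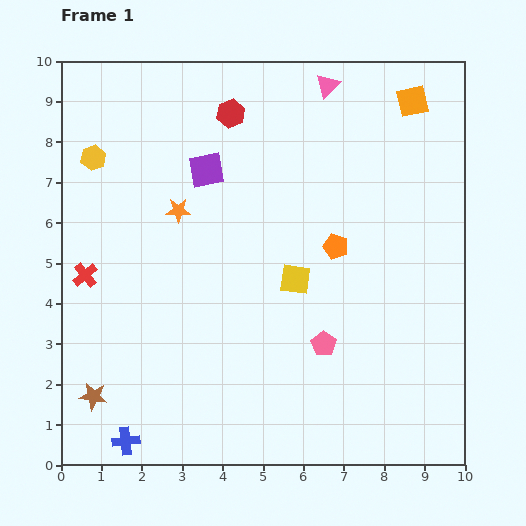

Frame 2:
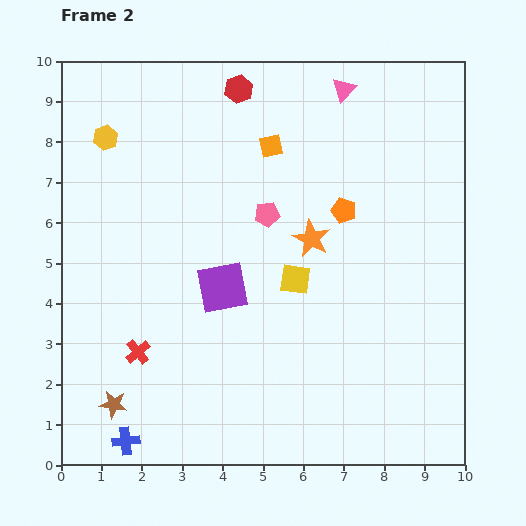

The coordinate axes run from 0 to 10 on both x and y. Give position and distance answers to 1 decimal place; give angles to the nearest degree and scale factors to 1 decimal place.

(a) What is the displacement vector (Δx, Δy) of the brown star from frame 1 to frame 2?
(0.5, -0.2)

The brown star was at (0.8, 1.7) in frame 1 and (1.3, 1.5) in frame 2.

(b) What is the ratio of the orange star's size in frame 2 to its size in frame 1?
1.5×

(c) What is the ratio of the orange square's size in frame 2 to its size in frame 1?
0.8×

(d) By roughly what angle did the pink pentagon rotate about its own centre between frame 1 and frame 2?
30° clockwise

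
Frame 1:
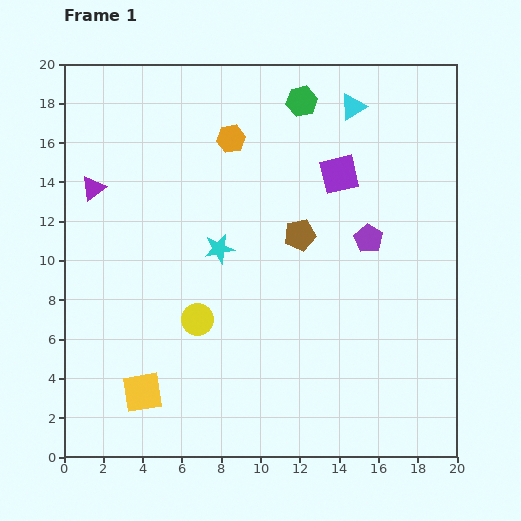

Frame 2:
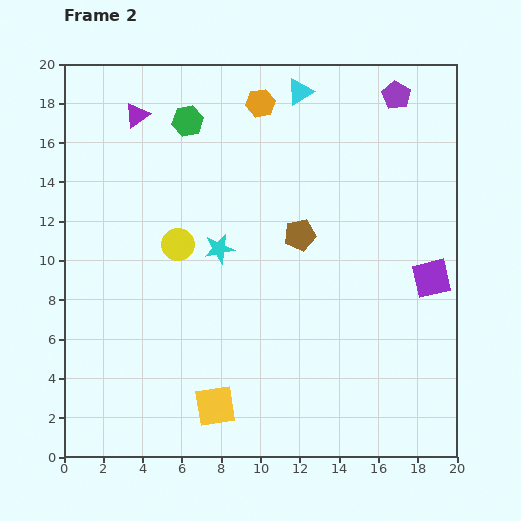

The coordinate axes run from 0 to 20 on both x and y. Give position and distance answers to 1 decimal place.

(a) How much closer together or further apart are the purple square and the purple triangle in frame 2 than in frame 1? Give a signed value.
+4.6

Distance in frame 1: 12.5. Distance in frame 2: 17.1.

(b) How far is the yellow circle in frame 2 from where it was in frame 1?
3.9

The yellow circle moved from (6.8, 7.0) to (5.8, 10.8), a distance of √(1.0² + 3.8²) ≈ 3.9.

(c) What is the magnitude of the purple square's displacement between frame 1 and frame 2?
7.1

The purple square moved from (14.0, 14.4) to (18.7, 9.1), a distance of √(4.7² + 5.3²) ≈ 7.1.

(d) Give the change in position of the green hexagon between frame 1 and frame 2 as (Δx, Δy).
(-5.8, -1.0)

The green hexagon was at (12.1, 18.1) in frame 1 and (6.3, 17.1) in frame 2.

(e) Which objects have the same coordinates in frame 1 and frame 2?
the brown pentagon, the cyan star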